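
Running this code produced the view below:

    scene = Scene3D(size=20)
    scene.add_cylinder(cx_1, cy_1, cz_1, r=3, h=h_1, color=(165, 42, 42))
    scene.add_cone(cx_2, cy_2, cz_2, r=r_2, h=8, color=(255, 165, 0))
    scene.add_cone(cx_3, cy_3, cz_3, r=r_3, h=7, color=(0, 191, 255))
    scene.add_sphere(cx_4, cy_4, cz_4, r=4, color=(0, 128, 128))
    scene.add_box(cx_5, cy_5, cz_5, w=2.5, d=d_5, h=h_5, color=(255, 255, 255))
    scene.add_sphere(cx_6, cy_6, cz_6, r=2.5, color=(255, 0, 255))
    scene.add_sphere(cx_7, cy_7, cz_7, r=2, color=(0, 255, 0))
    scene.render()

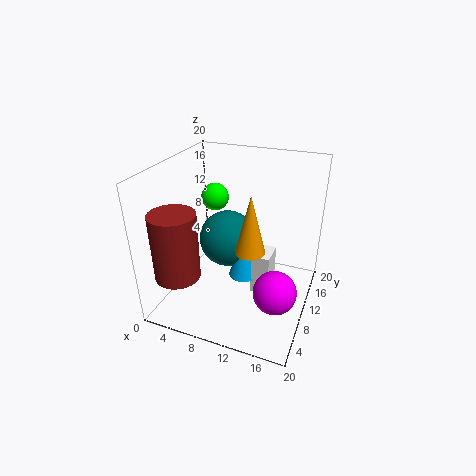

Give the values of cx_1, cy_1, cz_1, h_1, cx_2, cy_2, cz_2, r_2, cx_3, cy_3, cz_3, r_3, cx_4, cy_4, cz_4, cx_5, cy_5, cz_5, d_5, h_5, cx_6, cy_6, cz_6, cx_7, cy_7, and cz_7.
cx_1 = 4, cy_1 = 3.5, cz_1 = 6.5, h_1 = 9, cx_2 = 12.5, cy_2 = 8, cz_2 = 9.5, r_2 = 2, cx_3 = 11, cy_3 = 9.5, cz_3 = 4.5, r_3 = 2, cx_4 = 8, cy_4 = 11, cz_4 = 9, cx_5 = 12.5, cy_5 = 8.5, cz_5 = 2.5, d_5 = 3.5, h_5 = 6, cx_6 = 17.5, cy_6 = 2.5, cz_6 = 8.5, cx_7 = 5, cy_7 = 13.5, cz_7 = 14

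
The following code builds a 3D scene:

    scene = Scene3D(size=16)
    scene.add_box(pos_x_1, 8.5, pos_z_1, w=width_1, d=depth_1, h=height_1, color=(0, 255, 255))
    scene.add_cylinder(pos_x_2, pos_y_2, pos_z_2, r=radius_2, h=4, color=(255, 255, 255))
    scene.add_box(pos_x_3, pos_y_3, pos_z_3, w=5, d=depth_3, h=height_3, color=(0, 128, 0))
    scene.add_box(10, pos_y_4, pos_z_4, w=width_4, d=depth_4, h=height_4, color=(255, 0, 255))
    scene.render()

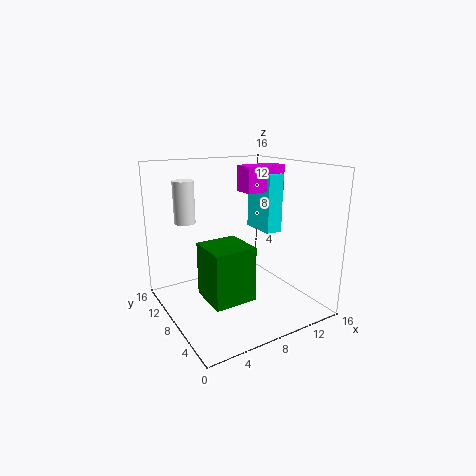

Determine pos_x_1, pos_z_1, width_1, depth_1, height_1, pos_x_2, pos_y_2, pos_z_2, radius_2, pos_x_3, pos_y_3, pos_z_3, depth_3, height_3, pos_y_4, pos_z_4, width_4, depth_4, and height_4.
pos_x_1 = 12.5, pos_z_1 = 7.5, width_1 = 2, depth_1 = 4.5, height_1 = 7, pos_x_2 = 1.5, pos_y_2 = 7, pos_z_2 = 11, radius_2 = 1, pos_x_3 = 4.5, pos_y_3 = 6.5, pos_z_3 = 0.5, depth_3 = 5, height_3 = 6.5, pos_y_4 = 9, pos_z_4 = 12.5, width_4 = 5, depth_4 = 2.5, height_4 = 3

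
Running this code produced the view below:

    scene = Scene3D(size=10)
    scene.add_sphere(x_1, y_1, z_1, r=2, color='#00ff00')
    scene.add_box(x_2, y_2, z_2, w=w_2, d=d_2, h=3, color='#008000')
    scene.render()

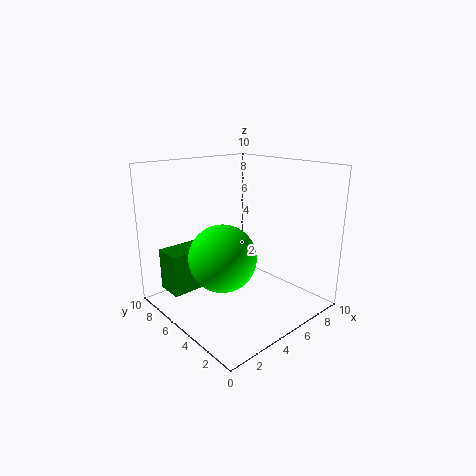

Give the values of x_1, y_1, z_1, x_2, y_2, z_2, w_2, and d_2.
x_1 = 2, y_1 = 3, z_1 = 5, x_2 = 1, y_2 = 7, z_2 = 1, w_2 = 3, d_2 = 2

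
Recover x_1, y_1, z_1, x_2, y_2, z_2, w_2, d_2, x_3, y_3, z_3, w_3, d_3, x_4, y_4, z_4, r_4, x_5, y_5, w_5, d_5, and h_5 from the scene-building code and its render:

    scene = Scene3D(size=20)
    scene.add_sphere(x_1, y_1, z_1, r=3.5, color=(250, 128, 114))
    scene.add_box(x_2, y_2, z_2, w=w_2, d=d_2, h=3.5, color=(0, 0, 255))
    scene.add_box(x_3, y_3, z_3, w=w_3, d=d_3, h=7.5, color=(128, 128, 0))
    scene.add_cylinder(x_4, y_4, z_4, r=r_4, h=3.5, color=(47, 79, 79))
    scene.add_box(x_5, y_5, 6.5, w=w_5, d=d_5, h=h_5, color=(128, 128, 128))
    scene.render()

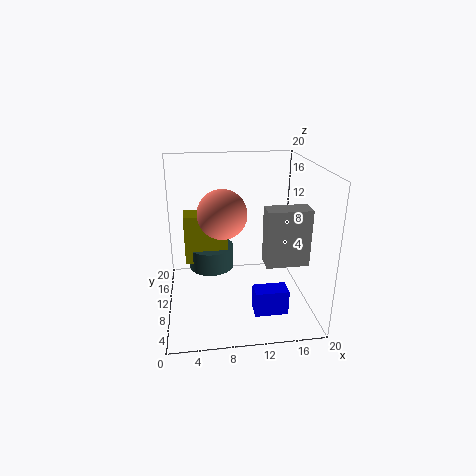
x_1 = 8; y_1 = 11.5; z_1 = 13; x_2 = 11.5; y_2 = 4; z_2 = 1; w_2 = 4.5; d_2 = 2.5; x_3 = 2.5; y_3 = 13.5; z_3 = 4.5; w_3 = 6.5; d_3 = 3.5; x_4 = 6.5; y_4 = 15.5; z_4 = 3; r_4 = 3.5; x_5 = 13.5; y_5 = 7; w_5 = 6; d_5 = 3; h_5 = 8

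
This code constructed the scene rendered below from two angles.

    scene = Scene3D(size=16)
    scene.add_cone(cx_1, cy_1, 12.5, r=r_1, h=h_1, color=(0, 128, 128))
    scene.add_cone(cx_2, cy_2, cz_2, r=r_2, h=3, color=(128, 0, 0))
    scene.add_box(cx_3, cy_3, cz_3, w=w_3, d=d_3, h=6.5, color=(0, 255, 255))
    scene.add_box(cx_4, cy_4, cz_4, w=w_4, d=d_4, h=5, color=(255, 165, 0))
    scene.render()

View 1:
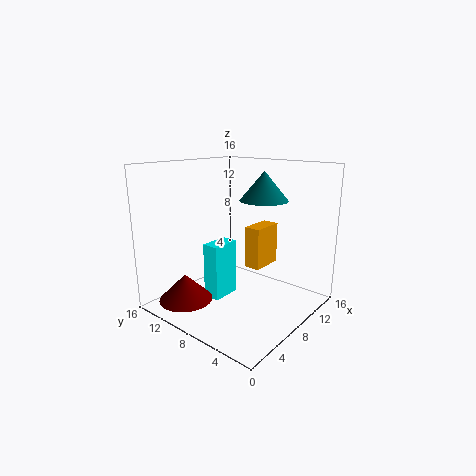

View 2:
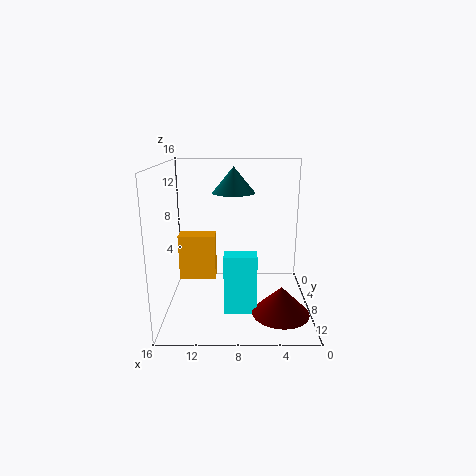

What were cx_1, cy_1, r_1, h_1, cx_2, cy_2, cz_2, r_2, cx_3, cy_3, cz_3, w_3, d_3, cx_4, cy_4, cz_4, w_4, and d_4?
cx_1 = 8.5, cy_1 = 5, r_1 = 2.5, h_1 = 3, cx_2 = 3.5, cy_2 = 12, cz_2 = 1, r_2 = 3, cx_3 = 6, cy_3 = 9.5, cz_3 = 0.5, w_3 = 3.5, d_3 = 2, cx_4 = 10.5, cy_4 = 7, cz_4 = 3.5, w_4 = 4, d_4 = 2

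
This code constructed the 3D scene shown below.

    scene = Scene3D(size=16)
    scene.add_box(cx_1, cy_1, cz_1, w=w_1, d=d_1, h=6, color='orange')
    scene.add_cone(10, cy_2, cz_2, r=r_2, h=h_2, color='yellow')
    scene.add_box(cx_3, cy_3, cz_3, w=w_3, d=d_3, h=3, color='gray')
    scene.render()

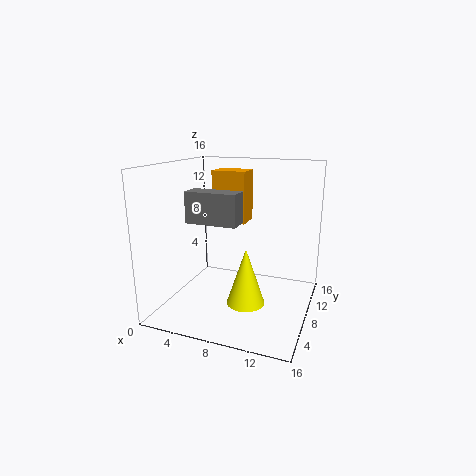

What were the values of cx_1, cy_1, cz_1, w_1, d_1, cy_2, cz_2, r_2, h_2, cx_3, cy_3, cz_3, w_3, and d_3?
cx_1 = 4
cy_1 = 10
cz_1 = 9
w_1 = 4
d_1 = 3
cy_2 = 5
cz_2 = 2
r_2 = 2
h_2 = 6
cx_3 = 5
cy_3 = 2
cz_3 = 11
w_3 = 5
d_3 = 2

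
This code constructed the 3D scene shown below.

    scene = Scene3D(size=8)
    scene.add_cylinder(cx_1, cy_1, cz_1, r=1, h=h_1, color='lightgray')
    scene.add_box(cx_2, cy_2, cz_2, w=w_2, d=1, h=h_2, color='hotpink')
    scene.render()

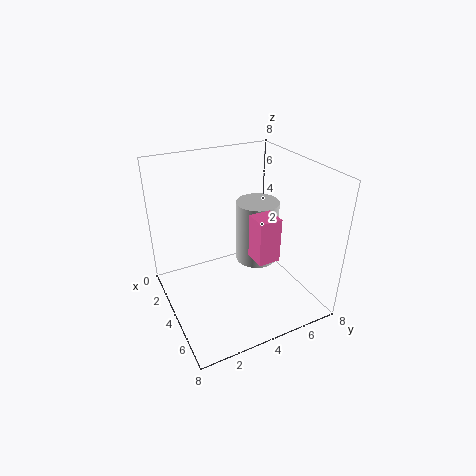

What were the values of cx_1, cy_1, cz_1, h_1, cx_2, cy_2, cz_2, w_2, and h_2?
cx_1 = 6; cy_1 = 4; cz_1 = 4; h_1 = 3; cx_2 = 7; cy_2 = 3; cz_2 = 5; w_2 = 1; h_2 = 2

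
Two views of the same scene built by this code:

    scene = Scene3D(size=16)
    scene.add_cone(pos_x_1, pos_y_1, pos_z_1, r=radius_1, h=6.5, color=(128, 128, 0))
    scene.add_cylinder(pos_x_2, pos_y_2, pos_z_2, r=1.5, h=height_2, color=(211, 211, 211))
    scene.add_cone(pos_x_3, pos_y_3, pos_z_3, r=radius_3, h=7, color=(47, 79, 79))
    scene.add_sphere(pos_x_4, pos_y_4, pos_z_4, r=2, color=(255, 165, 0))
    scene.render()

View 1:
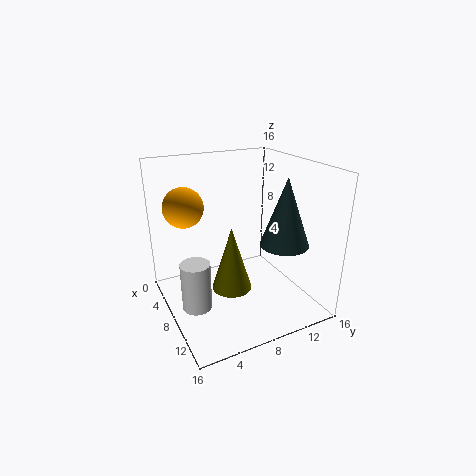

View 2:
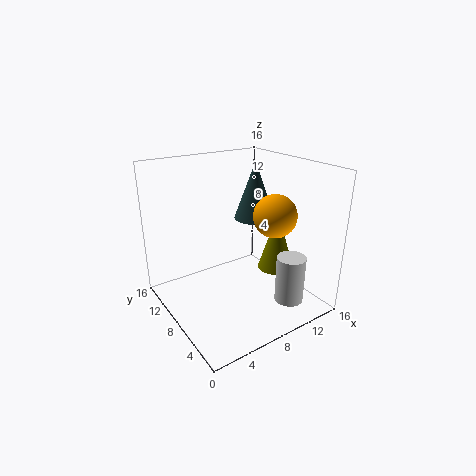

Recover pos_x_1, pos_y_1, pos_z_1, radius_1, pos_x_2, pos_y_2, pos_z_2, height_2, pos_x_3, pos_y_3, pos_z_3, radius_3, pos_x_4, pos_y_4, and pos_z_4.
pos_x_1 = 11.5
pos_y_1 = 5.5
pos_z_1 = 4.5
radius_1 = 2
pos_x_2 = 10.5
pos_y_2 = 2
pos_z_2 = 2.5
height_2 = 5
pos_x_3 = 12.5
pos_y_3 = 11
pos_z_3 = 8.5
radius_3 = 2.5
pos_x_4 = 8
pos_y_4 = 2
pos_z_4 = 12.5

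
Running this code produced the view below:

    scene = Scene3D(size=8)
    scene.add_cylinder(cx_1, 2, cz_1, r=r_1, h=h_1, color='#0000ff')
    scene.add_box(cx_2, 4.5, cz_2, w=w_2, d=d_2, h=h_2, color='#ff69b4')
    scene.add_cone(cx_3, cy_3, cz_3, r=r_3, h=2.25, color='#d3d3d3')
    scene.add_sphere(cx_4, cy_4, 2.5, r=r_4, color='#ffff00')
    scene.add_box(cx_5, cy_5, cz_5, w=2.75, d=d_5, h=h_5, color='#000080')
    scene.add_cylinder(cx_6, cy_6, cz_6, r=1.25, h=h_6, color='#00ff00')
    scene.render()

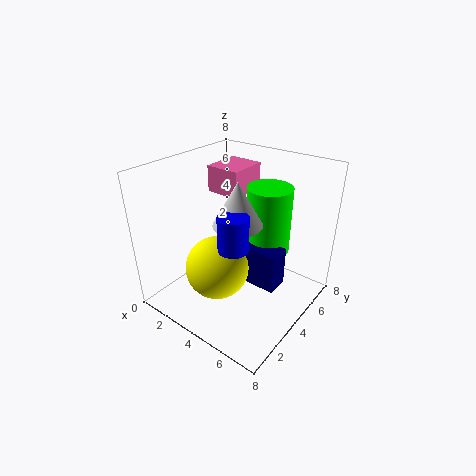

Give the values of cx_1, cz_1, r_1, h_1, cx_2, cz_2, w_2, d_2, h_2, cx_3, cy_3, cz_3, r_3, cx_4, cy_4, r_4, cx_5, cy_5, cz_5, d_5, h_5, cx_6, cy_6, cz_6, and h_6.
cx_1 = 5.25
cz_1 = 4.75
r_1 = 0.75
h_1 = 1.75
cx_2 = 1.5
cz_2 = 6
w_2 = 2
d_2 = 2.25
h_2 = 1.5
cx_3 = 4.75
cy_3 = 3
cz_3 = 5.5
r_3 = 1.25
cx_4 = 3.5
cy_4 = 2.75
r_4 = 1.75
cx_5 = 3.75
cy_5 = 3.75
cz_5 = 1.5
d_5 = 1.25
h_5 = 2.25
cx_6 = 5
cy_6 = 5.5
cz_6 = 3
h_6 = 3.75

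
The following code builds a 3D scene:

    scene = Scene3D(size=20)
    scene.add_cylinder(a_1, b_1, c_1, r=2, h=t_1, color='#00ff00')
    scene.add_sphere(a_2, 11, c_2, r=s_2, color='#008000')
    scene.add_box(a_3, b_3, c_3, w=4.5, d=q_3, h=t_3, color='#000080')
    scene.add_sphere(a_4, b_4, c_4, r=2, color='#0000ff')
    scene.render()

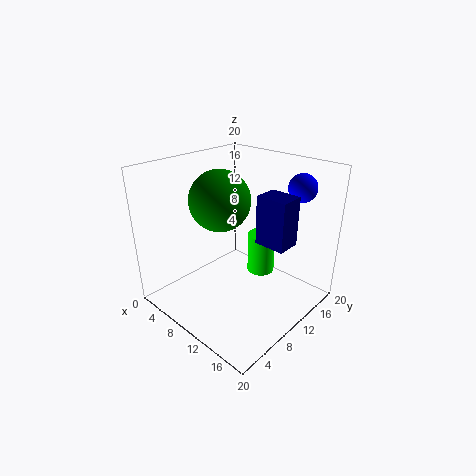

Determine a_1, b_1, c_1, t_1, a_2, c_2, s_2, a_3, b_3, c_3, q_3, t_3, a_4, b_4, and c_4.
a_1 = 11, b_1 = 14, c_1 = 3.5, t_1 = 6, a_2 = 5.5, c_2 = 14, s_2 = 4.5, a_3 = 11.5, b_3 = 12, c_3 = 9, q_3 = 3.5, t_3 = 7, a_4 = 15, b_4 = 17.5, c_4 = 16.5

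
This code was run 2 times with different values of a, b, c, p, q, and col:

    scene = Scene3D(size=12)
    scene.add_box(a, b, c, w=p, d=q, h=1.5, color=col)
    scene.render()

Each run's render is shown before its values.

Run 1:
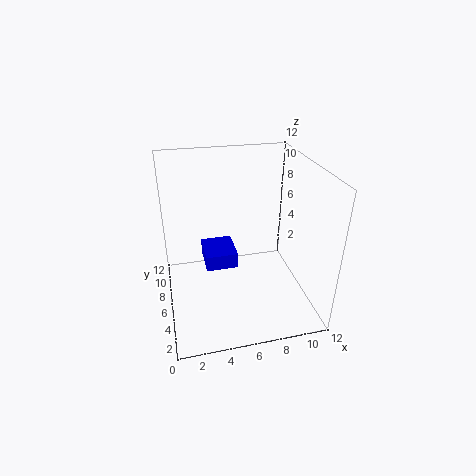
a = 3.5, b = 8, c = 1.5, p = 3, q = 3.5, col = 'blue'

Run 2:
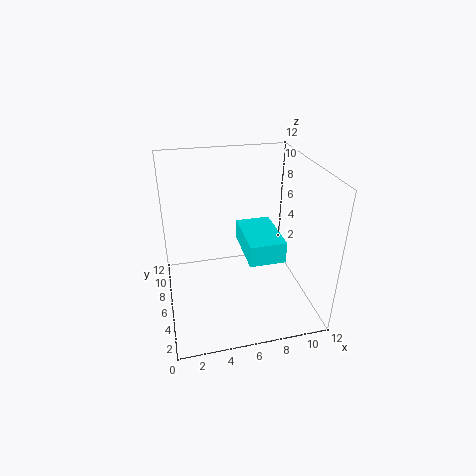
a = 5.5, b = 0.5, c = 7, p = 2.5, q = 4, col = 'cyan'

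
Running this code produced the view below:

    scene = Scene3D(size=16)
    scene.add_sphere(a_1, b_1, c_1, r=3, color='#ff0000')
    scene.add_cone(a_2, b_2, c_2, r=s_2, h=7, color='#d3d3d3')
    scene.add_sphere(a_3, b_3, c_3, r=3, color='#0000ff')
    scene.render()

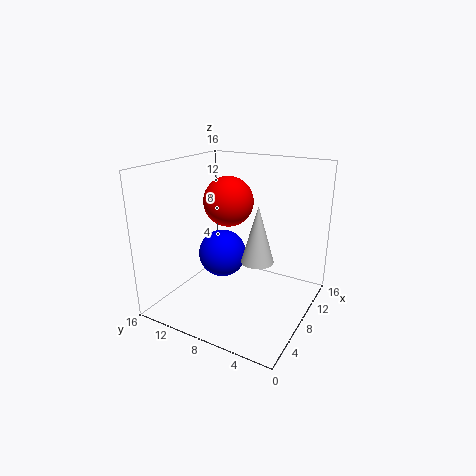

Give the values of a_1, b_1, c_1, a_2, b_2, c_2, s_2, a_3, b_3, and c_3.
a_1 = 11
b_1 = 11
c_1 = 11
a_2 = 11
b_2 = 7
c_2 = 4
s_2 = 2
a_3 = 11
b_3 = 12
c_3 = 4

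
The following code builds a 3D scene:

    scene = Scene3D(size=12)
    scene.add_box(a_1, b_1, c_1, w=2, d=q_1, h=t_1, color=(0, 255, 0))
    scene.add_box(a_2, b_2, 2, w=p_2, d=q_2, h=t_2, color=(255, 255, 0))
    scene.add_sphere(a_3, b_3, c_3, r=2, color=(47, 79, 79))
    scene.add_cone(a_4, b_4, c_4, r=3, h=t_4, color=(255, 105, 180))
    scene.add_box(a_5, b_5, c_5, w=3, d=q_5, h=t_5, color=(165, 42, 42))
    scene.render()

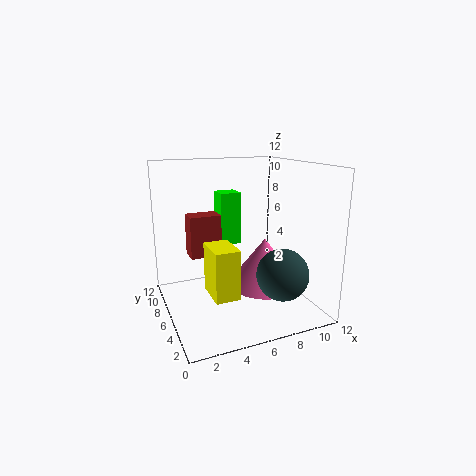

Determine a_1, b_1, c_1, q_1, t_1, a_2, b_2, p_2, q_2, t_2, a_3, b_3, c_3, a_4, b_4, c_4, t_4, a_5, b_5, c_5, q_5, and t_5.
a_1 = 6; b_1 = 10; c_1 = 4; q_1 = 2; t_1 = 5; a_2 = 3; b_2 = 3; p_2 = 2; q_2 = 3; t_2 = 4; a_3 = 8; b_3 = 2; c_3 = 4; a_4 = 8; b_4 = 5; c_4 = 2; t_4 = 4; a_5 = 3; b_5 = 10; c_5 = 3; q_5 = 2; t_5 = 4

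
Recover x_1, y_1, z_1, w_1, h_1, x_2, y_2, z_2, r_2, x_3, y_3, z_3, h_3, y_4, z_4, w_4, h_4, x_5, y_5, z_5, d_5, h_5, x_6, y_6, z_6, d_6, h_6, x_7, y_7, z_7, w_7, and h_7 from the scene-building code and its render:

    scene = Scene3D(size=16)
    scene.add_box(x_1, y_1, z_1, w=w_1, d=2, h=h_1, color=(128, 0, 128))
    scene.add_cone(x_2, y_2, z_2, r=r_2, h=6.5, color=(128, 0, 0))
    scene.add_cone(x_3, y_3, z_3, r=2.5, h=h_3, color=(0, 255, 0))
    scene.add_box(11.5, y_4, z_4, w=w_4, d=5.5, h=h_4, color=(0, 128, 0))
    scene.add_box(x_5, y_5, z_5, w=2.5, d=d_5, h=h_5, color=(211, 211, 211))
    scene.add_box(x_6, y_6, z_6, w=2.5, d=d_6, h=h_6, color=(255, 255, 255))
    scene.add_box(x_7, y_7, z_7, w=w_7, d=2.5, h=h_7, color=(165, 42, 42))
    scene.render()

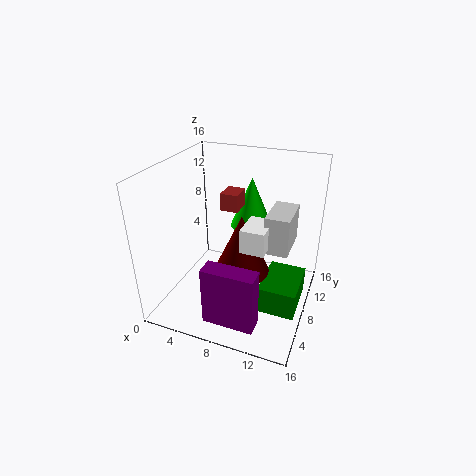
x_1 = 6.5; y_1 = 1.5; z_1 = 1; w_1 = 5.5; h_1 = 6.5; x_2 = 9; y_2 = 6.5; z_2 = 5; r_2 = 3; x_3 = 8; y_3 = 12.5; z_3 = 7.5; h_3 = 6; y_4 = 4.5; z_4 = 1.5; w_4 = 4; h_4 = 3; x_5 = 11.5; y_5 = 6; z_5 = 8; d_5 = 4.5; h_5 = 4; x_6 = 9.5; y_6 = 4.5; z_6 = 8.5; d_6 = 3.5; h_6 = 2.5; x_7 = 5.5; y_7 = 9; z_7 = 10.5; w_7 = 2; h_7 = 2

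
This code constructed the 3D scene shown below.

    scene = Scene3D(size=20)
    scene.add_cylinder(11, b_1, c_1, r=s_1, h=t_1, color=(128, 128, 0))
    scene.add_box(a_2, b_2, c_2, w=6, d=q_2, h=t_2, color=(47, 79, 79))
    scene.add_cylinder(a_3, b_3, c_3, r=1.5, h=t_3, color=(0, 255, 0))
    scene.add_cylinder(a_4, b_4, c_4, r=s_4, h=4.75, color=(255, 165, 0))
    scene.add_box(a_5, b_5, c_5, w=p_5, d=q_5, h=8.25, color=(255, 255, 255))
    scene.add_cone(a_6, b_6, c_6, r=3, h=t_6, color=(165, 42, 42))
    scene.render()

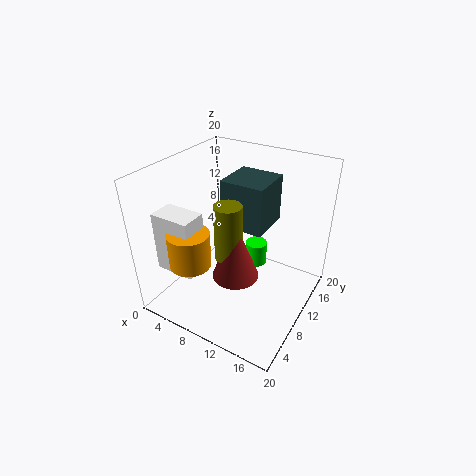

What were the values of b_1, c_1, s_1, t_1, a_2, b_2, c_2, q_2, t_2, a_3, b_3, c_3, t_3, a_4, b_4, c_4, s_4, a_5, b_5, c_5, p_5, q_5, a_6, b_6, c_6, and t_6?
b_1 = 6
c_1 = 9.75
s_1 = 1.75
t_1 = 7.25
a_2 = 7.75
b_2 = 9.25
c_2 = 11.75
q_2 = 6
t_2 = 6.5
a_3 = 12
b_3 = 11.75
c_3 = 5.75
t_3 = 3.25
a_4 = 6.25
b_4 = 4
c_4 = 8
s_4 = 2.75
a_5 = 1.5
b_5 = 2.75
c_5 = 6.5
p_5 = 5.5
q_5 = 3.5
a_6 = 12
b_6 = 6
c_6 = 7.25
t_6 = 7.75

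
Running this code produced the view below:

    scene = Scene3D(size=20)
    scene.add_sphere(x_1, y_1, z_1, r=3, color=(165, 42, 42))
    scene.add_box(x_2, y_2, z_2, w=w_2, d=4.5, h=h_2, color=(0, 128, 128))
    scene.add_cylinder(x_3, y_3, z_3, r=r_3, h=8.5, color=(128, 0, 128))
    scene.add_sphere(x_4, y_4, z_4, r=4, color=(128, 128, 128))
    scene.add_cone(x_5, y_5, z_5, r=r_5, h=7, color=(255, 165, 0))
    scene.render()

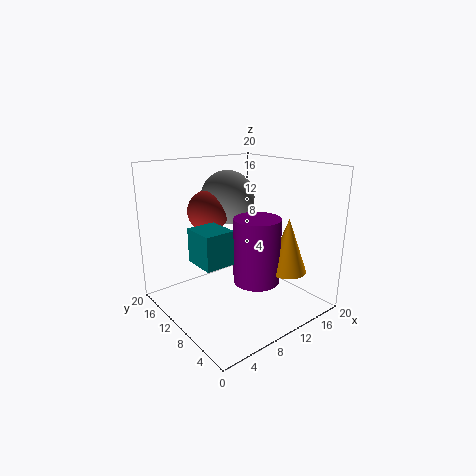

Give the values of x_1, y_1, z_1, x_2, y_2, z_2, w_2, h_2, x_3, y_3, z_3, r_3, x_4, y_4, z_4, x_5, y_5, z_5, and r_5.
x_1 = 8.5, y_1 = 15, z_1 = 13, x_2 = 3, y_2 = 7, z_2 = 8, w_2 = 4, h_2 = 4.5, x_3 = 9.5, y_3 = 5.5, z_3 = 5.5, r_3 = 3, x_4 = 12, y_4 = 15, z_4 = 14.5, x_5 = 12.5, y_5 = 3, z_5 = 7, r_5 = 2.5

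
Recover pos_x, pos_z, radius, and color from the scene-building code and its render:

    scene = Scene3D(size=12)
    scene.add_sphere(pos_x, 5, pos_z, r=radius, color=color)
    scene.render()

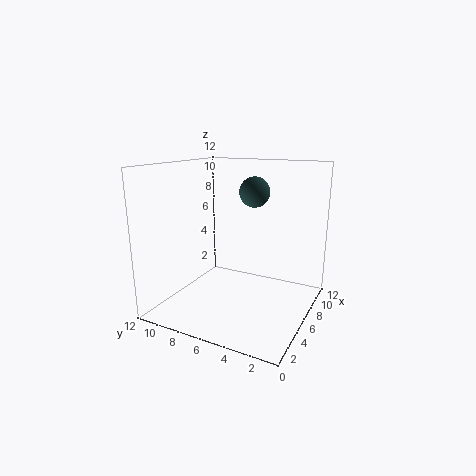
pos_x = 7, pos_z = 9.75, radius = 1.25, color = 'darkslategray'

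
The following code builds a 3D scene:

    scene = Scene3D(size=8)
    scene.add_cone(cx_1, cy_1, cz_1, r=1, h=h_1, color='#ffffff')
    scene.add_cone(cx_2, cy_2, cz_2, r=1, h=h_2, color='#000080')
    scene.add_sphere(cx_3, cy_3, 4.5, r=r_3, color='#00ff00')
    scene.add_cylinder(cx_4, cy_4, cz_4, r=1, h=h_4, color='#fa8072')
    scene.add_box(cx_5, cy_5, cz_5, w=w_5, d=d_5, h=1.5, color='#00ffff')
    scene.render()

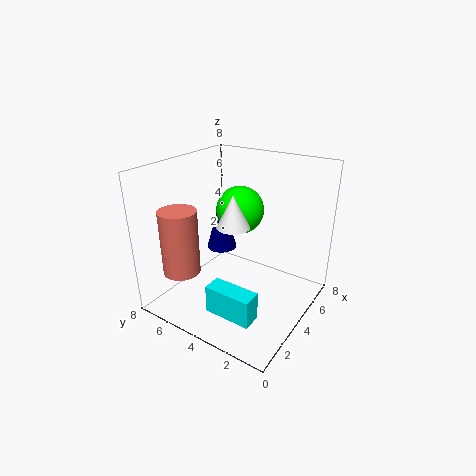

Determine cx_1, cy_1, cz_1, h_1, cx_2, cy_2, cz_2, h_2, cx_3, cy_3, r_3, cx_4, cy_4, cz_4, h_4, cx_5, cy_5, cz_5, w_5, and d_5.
cx_1 = 5, cy_1 = 5, cz_1 = 4, h_1 = 2, cx_2 = 6.5, cy_2 = 7, cz_2 = 1.5, h_2 = 3.5, cx_3 = 6.5, cy_3 = 5.5, r_3 = 1.5, cx_4 = 1.5, cy_4 = 6, cz_4 = 2.5, h_4 = 3.5, cx_5 = 1, cy_5 = 1.5, cz_5 = 1, w_5 = 1, d_5 = 2.5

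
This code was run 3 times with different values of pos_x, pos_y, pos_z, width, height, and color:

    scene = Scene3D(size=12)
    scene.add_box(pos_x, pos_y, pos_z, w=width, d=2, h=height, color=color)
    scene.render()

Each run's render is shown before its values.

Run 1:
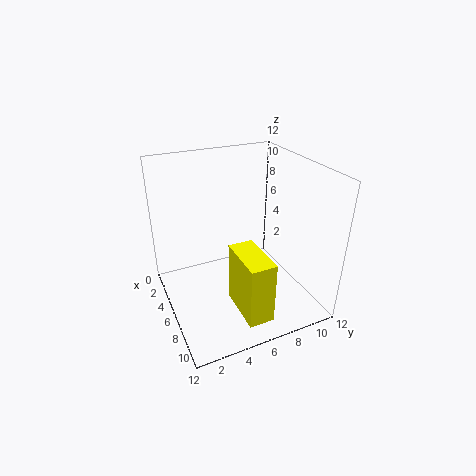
pos_x = 7.5, pos_y = 4.5, pos_z = 1.5, width = 4, height = 5, color = 'yellow'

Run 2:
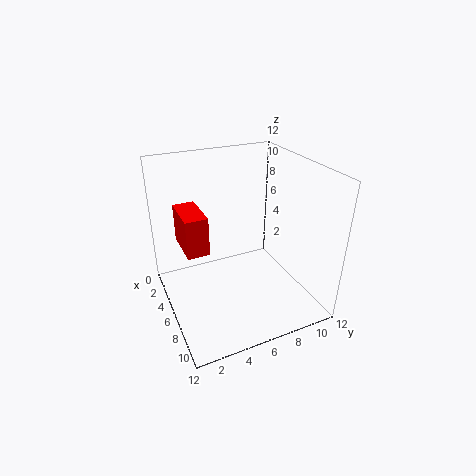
pos_x = 0.5, pos_y = 2, pos_z = 4, width = 4, height = 3.5, color = 'red'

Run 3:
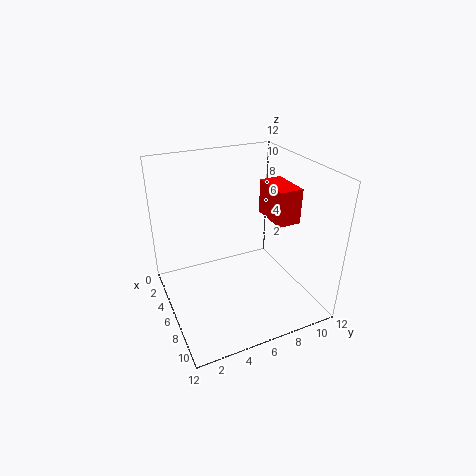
pos_x = 4, pos_y = 9, pos_z = 7, width = 3.5, height = 3, color = 'red'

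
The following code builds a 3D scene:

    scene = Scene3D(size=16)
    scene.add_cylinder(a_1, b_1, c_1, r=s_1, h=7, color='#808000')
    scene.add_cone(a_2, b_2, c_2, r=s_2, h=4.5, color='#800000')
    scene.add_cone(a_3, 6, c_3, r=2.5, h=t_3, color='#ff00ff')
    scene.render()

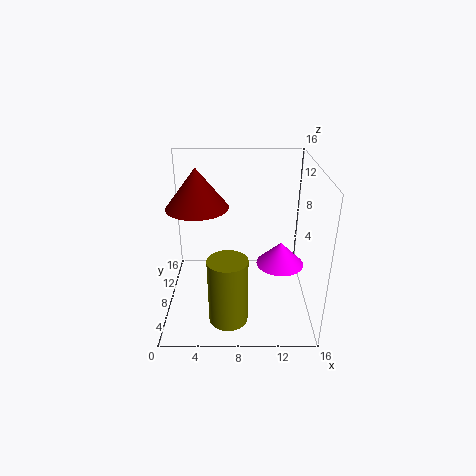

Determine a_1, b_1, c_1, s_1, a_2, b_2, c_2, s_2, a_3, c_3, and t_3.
a_1 = 7; b_1 = 2.5; c_1 = 1.5; s_1 = 2; a_2 = 3.5; b_2 = 9.5; c_2 = 11; s_2 = 3.5; a_3 = 12.5; c_3 = 6; t_3 = 2.5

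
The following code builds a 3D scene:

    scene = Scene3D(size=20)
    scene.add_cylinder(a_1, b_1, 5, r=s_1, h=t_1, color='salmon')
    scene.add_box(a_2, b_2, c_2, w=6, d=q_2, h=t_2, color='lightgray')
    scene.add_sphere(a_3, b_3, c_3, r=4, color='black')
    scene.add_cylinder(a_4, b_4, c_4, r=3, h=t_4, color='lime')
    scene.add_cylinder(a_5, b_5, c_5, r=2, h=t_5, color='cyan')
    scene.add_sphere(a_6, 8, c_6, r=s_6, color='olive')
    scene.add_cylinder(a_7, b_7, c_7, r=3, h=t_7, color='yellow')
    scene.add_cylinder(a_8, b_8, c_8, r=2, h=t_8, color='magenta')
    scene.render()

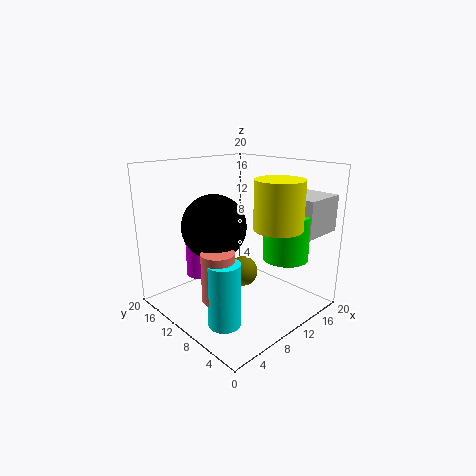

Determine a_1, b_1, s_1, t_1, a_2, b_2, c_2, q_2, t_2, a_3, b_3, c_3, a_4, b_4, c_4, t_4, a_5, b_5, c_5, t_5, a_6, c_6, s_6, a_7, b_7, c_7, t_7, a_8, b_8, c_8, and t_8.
a_1 = 3; b_1 = 6; s_1 = 2; t_1 = 6; a_2 = 14; b_2 = 1; c_2 = 11; q_2 = 6; t_2 = 5; a_3 = 5; b_3 = 9; c_3 = 13; a_4 = 13; b_4 = 4; c_4 = 8; t_4 = 6; a_5 = 3; b_5 = 5; c_5 = 2; t_5 = 8; a_6 = 9; c_6 = 6; s_6 = 2; a_7 = 10; b_7 = 3; c_7 = 13; t_7 = 6; a_8 = 9; b_8 = 18; c_8 = 2; t_8 = 6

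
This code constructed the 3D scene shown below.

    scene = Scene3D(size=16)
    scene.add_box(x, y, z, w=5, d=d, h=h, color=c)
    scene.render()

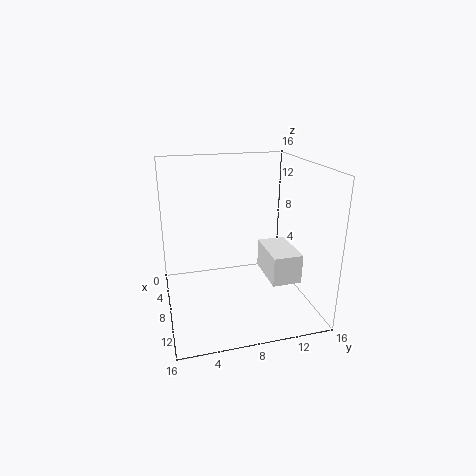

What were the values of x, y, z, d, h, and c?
x = 9
y = 10
z = 5
d = 3
h = 3
c = 'white'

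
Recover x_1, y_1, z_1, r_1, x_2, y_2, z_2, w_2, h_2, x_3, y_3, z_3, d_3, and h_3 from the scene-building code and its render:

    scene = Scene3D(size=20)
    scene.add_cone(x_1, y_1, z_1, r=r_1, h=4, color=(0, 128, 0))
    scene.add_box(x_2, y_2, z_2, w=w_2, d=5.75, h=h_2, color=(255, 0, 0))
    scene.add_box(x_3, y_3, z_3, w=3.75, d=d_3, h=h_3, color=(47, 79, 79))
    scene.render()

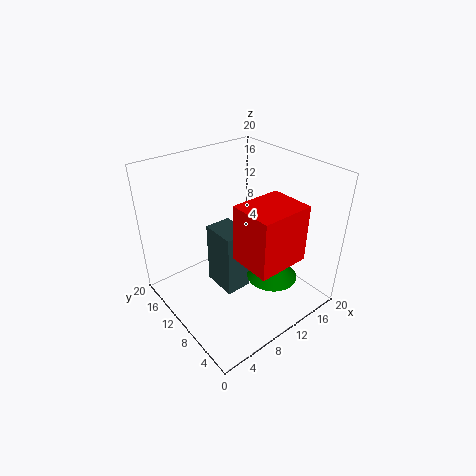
x_1 = 12.75
y_1 = 5.75
z_1 = 4.75
r_1 = 3.5
x_2 = 7
y_2 = 1.5
z_2 = 9.5
w_2 = 7
h_2 = 7.5
x_3 = 7
y_3 = 8.25
z_3 = 2.5
d_3 = 5
h_3 = 9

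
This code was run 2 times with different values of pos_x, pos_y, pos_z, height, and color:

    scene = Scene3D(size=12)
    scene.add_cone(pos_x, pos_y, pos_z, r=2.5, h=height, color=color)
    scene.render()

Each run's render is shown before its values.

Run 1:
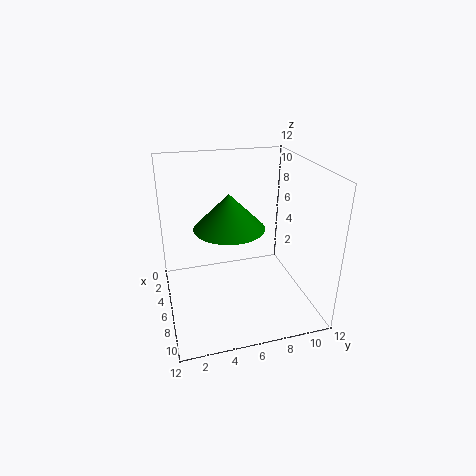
pos_x = 9, pos_y = 4.5, pos_z = 8.5, height = 2.5, color = 'green'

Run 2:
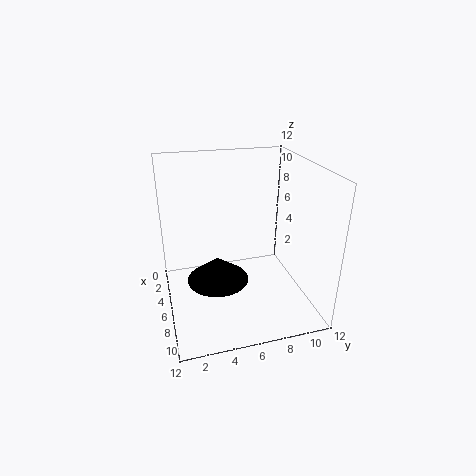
pos_x = 7, pos_y = 4, pos_z = 3, height = 2, color = 'black'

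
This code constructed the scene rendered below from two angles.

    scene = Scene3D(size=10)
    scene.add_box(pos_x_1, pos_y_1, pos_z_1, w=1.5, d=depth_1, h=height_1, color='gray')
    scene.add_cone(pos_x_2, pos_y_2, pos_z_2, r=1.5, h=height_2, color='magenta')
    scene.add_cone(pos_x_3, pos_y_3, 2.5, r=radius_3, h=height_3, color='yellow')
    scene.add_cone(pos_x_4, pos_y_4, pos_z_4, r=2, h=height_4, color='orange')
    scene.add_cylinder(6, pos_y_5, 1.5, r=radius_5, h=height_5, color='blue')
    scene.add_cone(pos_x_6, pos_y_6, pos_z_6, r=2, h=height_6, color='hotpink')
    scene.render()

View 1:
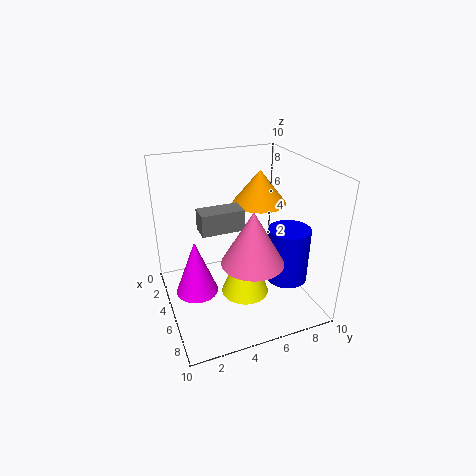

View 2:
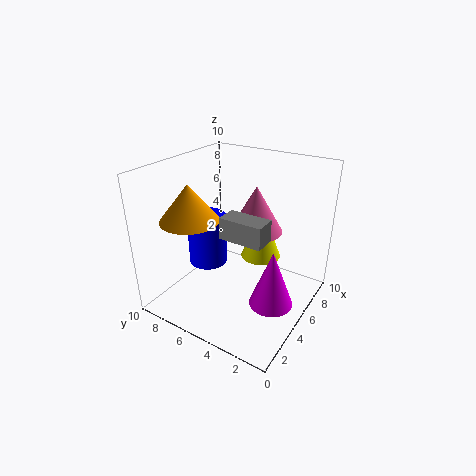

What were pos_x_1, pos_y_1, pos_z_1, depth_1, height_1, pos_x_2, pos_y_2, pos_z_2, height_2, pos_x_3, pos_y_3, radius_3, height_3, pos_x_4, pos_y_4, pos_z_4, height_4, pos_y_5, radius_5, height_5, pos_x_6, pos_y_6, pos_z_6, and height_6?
pos_x_1 = 3.5; pos_y_1 = 2.5; pos_z_1 = 5.5; depth_1 = 3; height_1 = 1.5; pos_x_2 = 4.5; pos_y_2 = 2; pos_z_2 = 1; height_2 = 4; pos_x_3 = 7.5; pos_y_3 = 4.5; radius_3 = 1.5; height_3 = 4; pos_x_4 = 3; pos_y_4 = 7.5; pos_z_4 = 6.5; height_4 = 2.5; pos_y_5 = 8.5; radius_5 = 1.5; height_5 = 4; pos_x_6 = 7.5; pos_y_6 = 5; pos_z_6 = 4.5; height_6 = 3.5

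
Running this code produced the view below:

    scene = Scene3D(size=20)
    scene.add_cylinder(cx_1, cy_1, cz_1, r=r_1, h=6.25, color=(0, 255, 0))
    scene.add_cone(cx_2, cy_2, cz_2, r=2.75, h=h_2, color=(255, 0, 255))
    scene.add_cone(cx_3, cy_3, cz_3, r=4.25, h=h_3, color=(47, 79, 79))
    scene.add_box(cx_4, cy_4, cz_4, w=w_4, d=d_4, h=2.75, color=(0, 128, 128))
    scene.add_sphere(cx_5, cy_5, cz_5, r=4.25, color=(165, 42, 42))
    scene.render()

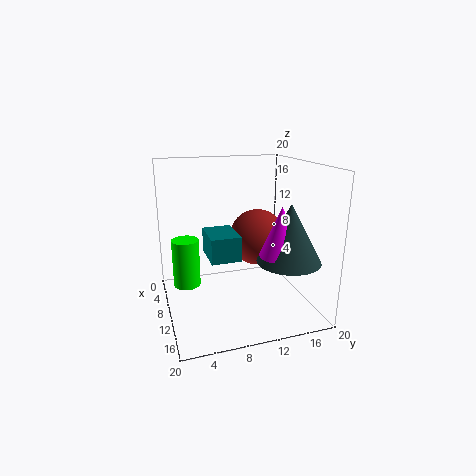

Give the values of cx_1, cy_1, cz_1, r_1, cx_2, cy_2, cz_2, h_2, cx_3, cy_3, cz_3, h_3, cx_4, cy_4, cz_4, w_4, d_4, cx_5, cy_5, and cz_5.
cx_1 = 11.25, cy_1 = 2.5, cz_1 = 4.75, r_1 = 1.75, cx_2 = 14.75, cy_2 = 14.25, cz_2 = 8.75, h_2 = 6.5, cx_3 = 14.75, cy_3 = 15.5, cz_3 = 7.75, h_3 = 7.75, cx_4 = 15.25, cy_4 = 4, cz_4 = 11, w_4 = 4.5, d_4 = 3.25, cx_5 = 6.5, cy_5 = 14.25, cz_5 = 8.5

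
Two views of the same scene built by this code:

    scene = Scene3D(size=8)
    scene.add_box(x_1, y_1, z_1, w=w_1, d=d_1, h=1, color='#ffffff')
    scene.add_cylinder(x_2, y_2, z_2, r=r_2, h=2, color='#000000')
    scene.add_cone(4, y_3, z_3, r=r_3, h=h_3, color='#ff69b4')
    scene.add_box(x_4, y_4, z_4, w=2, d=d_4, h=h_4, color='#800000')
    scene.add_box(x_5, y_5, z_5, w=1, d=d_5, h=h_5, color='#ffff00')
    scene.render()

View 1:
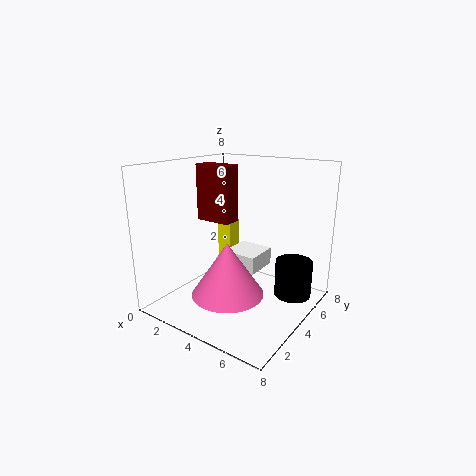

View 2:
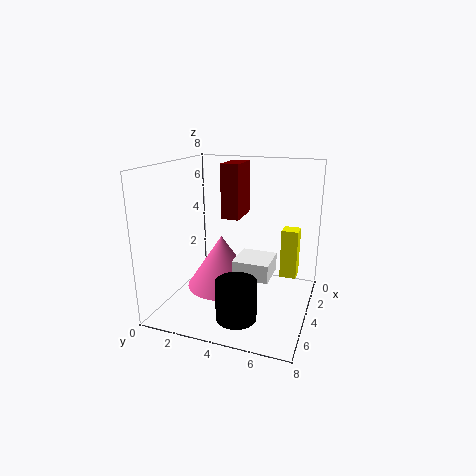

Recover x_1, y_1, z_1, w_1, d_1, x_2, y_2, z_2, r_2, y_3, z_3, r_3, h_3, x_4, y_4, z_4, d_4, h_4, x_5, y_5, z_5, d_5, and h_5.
x_1 = 3, y_1 = 4, z_1 = 2, w_1 = 2, d_1 = 2, x_2 = 7, y_2 = 5, z_2 = 1, r_2 = 1, y_3 = 3, z_3 = 1, r_3 = 2, h_3 = 3, x_4 = 2, y_4 = 3, z_4 = 5, d_4 = 1, h_4 = 3, x_5 = 1, y_5 = 6, z_5 = 1, d_5 = 1, h_5 = 3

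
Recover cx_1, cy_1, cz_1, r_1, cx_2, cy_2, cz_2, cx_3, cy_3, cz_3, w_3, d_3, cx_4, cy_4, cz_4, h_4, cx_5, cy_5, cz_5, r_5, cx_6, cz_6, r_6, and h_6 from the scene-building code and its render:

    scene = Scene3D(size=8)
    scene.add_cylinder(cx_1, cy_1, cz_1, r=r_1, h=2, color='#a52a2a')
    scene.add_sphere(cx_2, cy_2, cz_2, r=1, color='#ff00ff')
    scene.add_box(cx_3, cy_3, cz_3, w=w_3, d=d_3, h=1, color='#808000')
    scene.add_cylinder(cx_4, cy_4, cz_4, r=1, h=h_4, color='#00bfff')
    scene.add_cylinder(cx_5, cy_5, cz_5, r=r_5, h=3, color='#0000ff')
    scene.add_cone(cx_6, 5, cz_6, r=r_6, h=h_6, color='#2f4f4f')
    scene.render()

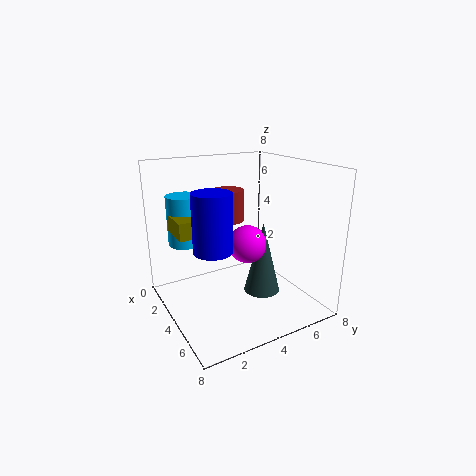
cx_1 = 1; cy_1 = 5; cz_1 = 4; r_1 = 1; cx_2 = 5; cy_2 = 4; cz_2 = 4; cx_3 = 1; cy_3 = 1; cz_3 = 4; w_3 = 2; d_3 = 2; cx_4 = 1; cy_4 = 2; cz_4 = 3; h_4 = 3; cx_5 = 5; cy_5 = 2; cz_5 = 4; r_5 = 1; cx_6 = 5; cz_6 = 1; r_6 = 1; h_6 = 4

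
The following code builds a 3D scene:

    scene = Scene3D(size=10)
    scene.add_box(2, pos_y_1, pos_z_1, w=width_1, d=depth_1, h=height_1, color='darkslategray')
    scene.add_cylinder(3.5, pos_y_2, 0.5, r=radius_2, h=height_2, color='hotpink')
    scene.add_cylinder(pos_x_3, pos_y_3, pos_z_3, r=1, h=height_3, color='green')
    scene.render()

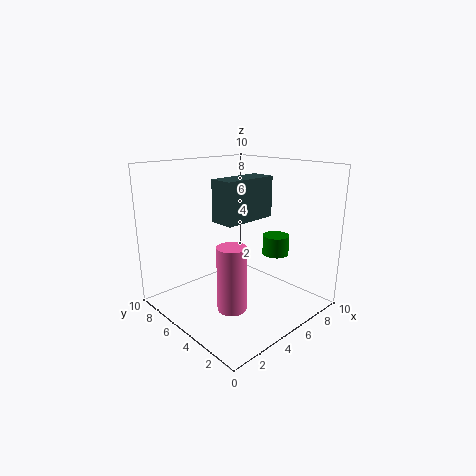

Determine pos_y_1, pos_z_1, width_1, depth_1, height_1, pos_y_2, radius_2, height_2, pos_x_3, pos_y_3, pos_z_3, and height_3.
pos_y_1 = 2.5
pos_z_1 = 7
width_1 = 3.5
depth_1 = 1.5
height_1 = 2.5
pos_y_2 = 4
radius_2 = 1
height_2 = 4.5
pos_x_3 = 8.5
pos_y_3 = 4.5
pos_z_3 = 3
height_3 = 1.5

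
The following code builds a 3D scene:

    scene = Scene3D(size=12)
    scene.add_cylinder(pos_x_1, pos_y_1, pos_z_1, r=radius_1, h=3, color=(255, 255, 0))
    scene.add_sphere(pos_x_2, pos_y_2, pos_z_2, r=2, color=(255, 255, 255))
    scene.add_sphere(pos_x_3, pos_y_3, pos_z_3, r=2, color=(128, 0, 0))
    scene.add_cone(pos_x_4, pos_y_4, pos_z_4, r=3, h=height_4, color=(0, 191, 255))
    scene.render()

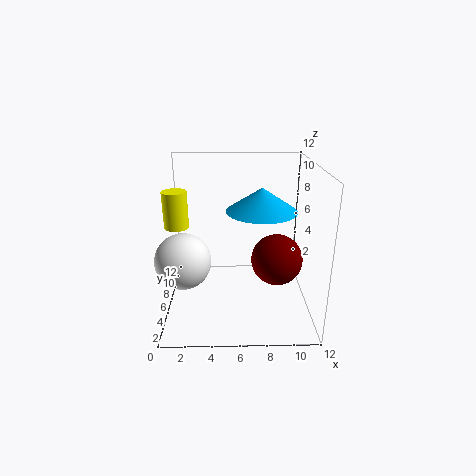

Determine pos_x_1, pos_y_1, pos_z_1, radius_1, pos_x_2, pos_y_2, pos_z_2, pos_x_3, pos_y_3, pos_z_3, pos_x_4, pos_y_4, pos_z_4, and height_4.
pos_x_1 = 1
pos_y_1 = 6
pos_z_1 = 7
radius_1 = 1
pos_x_2 = 2
pos_y_2 = 2
pos_z_2 = 6
pos_x_3 = 9
pos_y_3 = 4
pos_z_3 = 5
pos_x_4 = 8
pos_y_4 = 7
pos_z_4 = 8
height_4 = 2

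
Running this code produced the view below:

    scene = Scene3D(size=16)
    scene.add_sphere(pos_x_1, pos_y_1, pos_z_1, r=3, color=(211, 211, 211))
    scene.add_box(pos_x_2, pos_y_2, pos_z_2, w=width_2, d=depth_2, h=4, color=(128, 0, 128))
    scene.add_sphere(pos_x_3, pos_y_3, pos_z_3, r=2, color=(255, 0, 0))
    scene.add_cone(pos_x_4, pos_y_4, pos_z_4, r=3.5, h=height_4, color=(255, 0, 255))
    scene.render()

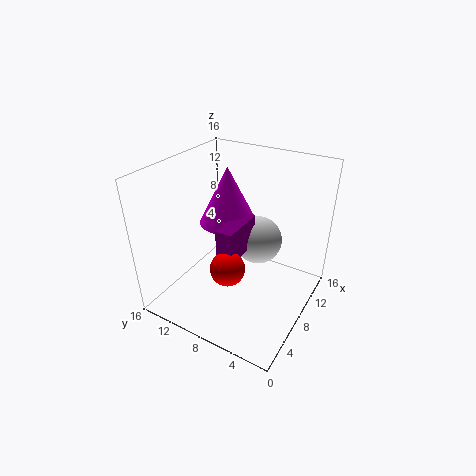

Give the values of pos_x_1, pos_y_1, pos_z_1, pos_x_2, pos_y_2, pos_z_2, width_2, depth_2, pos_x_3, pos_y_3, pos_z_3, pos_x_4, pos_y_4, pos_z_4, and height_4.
pos_x_1 = 13; pos_y_1 = 8; pos_z_1 = 5; pos_x_2 = 6.5; pos_y_2 = 8; pos_z_2 = 5; width_2 = 5.5; depth_2 = 2; pos_x_3 = 6.5; pos_y_3 = 8.5; pos_z_3 = 4.5; pos_x_4 = 11.5; pos_y_4 = 11.5; pos_z_4 = 7.5; height_4 = 7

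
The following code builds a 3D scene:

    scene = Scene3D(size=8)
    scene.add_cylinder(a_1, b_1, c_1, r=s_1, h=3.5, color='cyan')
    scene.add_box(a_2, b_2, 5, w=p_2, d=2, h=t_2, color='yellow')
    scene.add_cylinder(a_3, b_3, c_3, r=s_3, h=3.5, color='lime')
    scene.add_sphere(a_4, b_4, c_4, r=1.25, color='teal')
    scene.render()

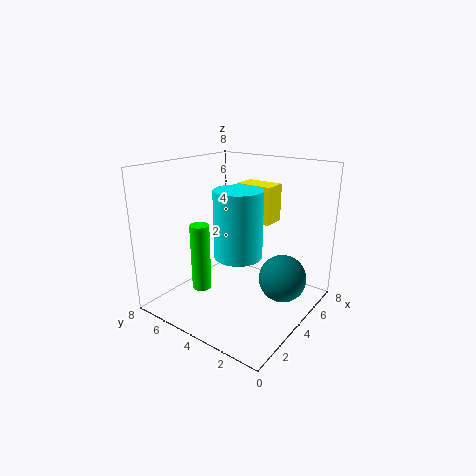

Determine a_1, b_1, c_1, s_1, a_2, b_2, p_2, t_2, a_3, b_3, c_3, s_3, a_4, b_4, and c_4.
a_1 = 3, b_1 = 3.25, c_1 = 3.5, s_1 = 1.25, a_2 = 4.25, b_2 = 2.25, p_2 = 1.25, t_2 = 2, a_3 = 1.75, b_3 = 4.75, c_3 = 1.75, s_3 = 0.5, a_4 = 4.25, b_4 = 1.25, c_4 = 2.25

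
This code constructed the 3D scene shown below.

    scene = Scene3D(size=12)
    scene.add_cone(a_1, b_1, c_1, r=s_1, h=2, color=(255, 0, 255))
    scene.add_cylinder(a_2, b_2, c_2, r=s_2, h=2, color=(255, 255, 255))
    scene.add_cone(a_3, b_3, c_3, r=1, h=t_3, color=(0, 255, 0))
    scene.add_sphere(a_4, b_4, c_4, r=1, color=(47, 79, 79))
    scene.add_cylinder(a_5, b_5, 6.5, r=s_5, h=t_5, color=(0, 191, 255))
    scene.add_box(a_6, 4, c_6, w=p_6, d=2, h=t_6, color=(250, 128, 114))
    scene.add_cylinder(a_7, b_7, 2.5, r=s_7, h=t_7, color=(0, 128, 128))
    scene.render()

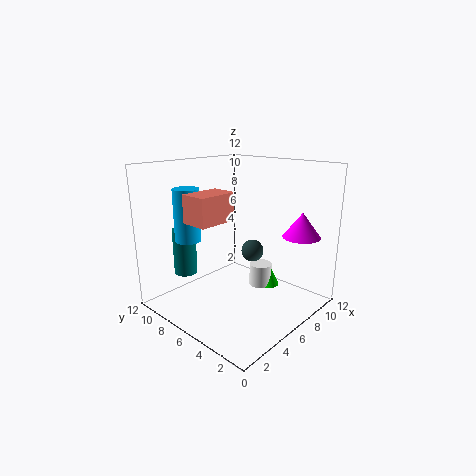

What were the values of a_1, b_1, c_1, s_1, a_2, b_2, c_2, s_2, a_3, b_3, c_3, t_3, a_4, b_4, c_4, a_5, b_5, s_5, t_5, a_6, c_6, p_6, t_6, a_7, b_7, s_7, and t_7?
a_1 = 8.5; b_1 = 1.5; c_1 = 6.5; s_1 = 1.5; a_2 = 8.5; b_2 = 5.5; c_2 = 1; s_2 = 1; a_3 = 9; b_3 = 5; c_3 = 1; t_3 = 2; a_4 = 8.5; b_4 = 6.5; c_4 = 4; a_5 = 2; b_5 = 7.5; s_5 = 1; t_5 = 4; a_6 = 0.5; c_6 = 8.5; p_6 = 3; t_6 = 2; a_7 = 3.5; b_7 = 10; s_7 = 1; t_7 = 4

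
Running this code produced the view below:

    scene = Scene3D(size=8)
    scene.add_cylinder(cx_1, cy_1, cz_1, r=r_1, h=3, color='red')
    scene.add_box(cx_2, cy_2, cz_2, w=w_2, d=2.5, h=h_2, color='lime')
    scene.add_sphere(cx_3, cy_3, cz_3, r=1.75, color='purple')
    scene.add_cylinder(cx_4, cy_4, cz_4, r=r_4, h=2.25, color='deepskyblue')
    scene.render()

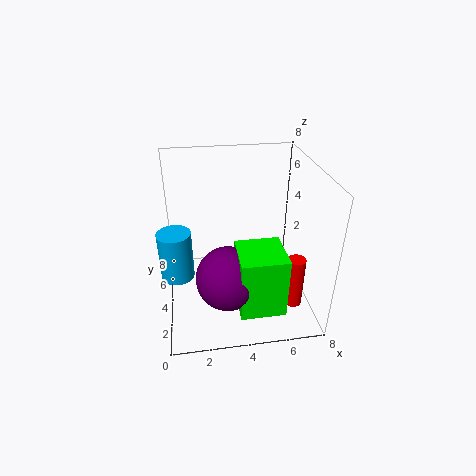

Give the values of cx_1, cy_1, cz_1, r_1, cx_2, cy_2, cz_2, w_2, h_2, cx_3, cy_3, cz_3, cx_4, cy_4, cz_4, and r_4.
cx_1 = 7, cy_1 = 2.5, cz_1 = 0.25, r_1 = 0.5, cx_2 = 3.75, cy_2 = 1.25, cz_2 = 0.5, w_2 = 2.5, h_2 = 3.5, cx_3 = 3.25, cy_3 = 2.75, cz_3 = 2.25, cx_4 = 0.75, cy_4 = 1.25, cz_4 = 4, r_4 = 0.75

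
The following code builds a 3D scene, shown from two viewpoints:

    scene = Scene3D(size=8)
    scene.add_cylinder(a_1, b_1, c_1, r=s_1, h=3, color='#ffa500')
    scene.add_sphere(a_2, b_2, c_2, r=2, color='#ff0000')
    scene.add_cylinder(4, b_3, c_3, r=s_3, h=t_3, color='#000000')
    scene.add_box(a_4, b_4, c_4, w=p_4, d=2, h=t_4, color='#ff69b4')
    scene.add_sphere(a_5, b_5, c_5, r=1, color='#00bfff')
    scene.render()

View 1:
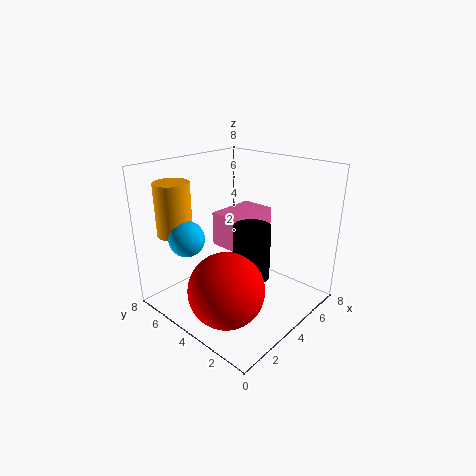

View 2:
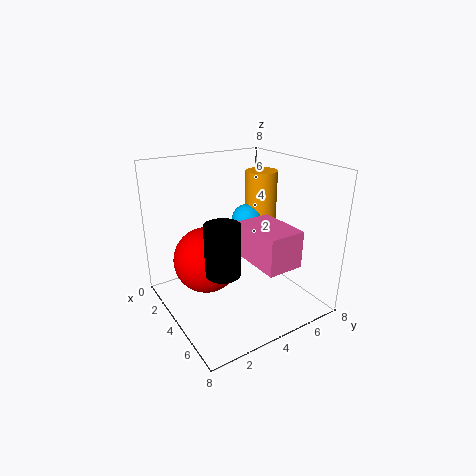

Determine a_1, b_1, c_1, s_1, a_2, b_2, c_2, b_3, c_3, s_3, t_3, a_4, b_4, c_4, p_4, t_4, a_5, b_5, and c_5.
a_1 = 2
b_1 = 7
c_1 = 4
s_1 = 1
a_2 = 2
b_2 = 3
c_2 = 2
b_3 = 3
c_3 = 2
s_3 = 1
t_3 = 3
a_4 = 4
b_4 = 4
c_4 = 3
p_4 = 3
t_4 = 2
a_5 = 2
b_5 = 6
c_5 = 4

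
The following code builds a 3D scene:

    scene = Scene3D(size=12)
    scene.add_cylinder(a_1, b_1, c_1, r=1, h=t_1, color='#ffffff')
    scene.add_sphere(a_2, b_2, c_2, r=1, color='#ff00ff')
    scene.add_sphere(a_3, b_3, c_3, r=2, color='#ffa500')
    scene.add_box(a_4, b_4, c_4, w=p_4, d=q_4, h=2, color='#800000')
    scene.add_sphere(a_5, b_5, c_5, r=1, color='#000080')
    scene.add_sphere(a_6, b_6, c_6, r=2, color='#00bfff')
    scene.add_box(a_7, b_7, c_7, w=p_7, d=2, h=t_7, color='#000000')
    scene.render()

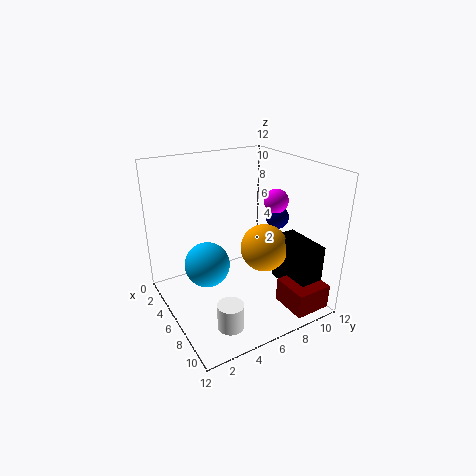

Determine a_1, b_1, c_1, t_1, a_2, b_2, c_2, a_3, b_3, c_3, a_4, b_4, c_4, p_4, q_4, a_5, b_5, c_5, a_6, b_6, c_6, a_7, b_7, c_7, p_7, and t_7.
a_1 = 10; b_1 = 3; c_1 = 1; t_1 = 2; a_2 = 7; b_2 = 9; c_2 = 9; a_3 = 7; b_3 = 8; c_3 = 5; a_4 = 9; b_4 = 8; c_4 = 1; p_4 = 3; q_4 = 3; a_5 = 6; b_5 = 10; c_5 = 7; a_6 = 4; b_6 = 4; c_6 = 3; a_7 = 7; b_7 = 9; c_7 = 2; p_7 = 4; t_7 = 4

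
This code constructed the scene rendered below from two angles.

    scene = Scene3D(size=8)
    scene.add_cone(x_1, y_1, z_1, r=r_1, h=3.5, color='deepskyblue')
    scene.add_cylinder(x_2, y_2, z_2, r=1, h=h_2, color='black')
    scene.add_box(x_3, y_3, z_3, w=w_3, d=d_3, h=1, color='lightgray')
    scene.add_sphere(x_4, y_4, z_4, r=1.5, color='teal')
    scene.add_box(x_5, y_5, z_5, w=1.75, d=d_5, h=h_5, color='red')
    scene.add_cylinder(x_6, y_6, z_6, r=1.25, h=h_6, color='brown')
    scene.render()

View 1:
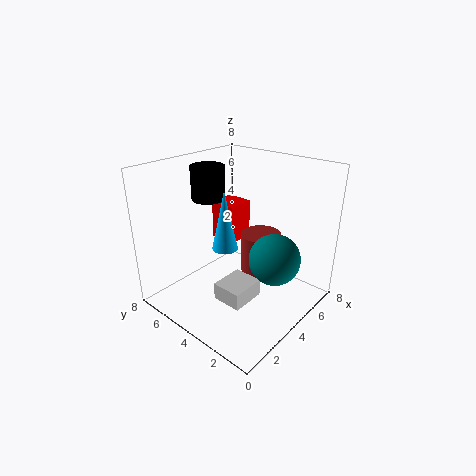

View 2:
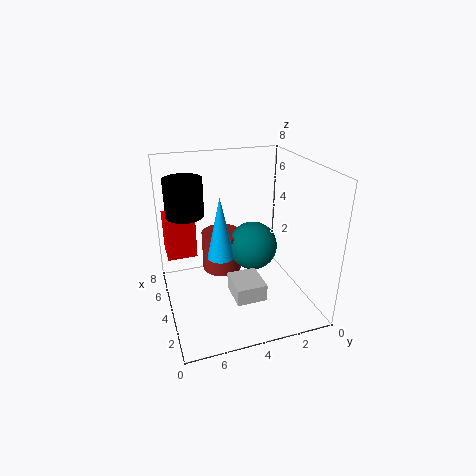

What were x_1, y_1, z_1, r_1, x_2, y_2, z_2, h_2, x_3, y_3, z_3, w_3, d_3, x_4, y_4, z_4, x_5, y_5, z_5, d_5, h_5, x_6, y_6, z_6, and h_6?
x_1 = 4; y_1 = 5; z_1 = 3; r_1 = 0.75; x_2 = 4.5; y_2 = 6.75; z_2 = 5.5; h_2 = 2; x_3 = 2.5; y_3 = 2.75; z_3 = 0.5; w_3 = 2; d_3 = 1.75; x_4 = 5.5; y_4 = 2.5; z_4 = 2.5; x_5 = 5.75; y_5 = 6; z_5 = 2.25; d_5 = 1.75; h_5 = 2.5; x_6 = 6.5; y_6 = 4.25; z_6 = 0.75; h_6 = 2.5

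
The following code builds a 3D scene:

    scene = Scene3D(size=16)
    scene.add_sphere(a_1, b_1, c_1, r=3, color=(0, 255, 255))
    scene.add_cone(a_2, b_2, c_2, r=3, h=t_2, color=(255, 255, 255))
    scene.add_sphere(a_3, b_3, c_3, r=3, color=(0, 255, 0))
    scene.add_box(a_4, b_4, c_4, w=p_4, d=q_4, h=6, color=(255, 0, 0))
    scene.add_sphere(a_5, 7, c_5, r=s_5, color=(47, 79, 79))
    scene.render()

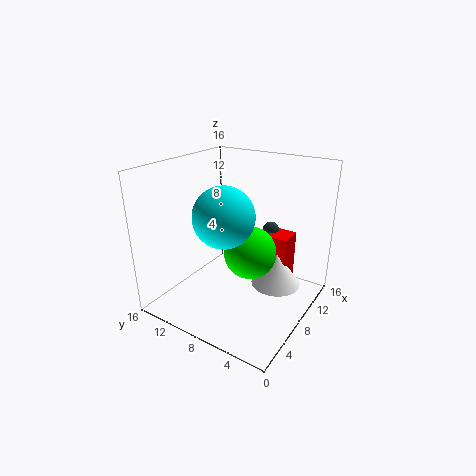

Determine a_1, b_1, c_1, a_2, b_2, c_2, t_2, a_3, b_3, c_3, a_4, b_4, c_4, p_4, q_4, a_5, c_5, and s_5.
a_1 = 4
b_1 = 7
c_1 = 12
a_2 = 12
b_2 = 5
c_2 = 1
t_2 = 4
a_3 = 9
b_3 = 7
c_3 = 6
a_4 = 12
b_4 = 4
c_4 = 1
p_4 = 3
q_4 = 3
a_5 = 14
c_5 = 7
s_5 = 1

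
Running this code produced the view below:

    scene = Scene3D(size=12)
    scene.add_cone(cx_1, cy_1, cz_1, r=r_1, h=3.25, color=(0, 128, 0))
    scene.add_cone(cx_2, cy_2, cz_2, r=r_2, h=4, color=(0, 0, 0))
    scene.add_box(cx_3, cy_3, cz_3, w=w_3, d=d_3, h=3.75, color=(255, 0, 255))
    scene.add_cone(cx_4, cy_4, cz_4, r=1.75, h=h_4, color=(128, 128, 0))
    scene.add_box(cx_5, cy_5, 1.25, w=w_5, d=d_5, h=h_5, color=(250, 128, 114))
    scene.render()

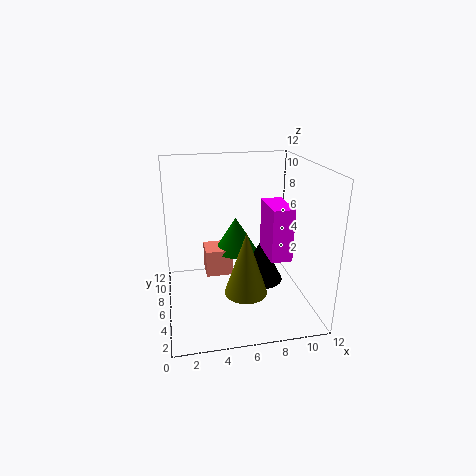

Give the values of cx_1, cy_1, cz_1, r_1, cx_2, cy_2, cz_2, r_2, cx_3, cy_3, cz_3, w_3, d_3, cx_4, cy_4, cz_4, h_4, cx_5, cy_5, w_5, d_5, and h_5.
cx_1 = 6.5
cy_1 = 9.5
cz_1 = 3.25
r_1 = 2
cx_2 = 8.5
cy_2 = 7.5
cz_2 = 1
r_2 = 2
cx_3 = 7.25
cy_3 = 0.75
cz_3 = 6.25
w_3 = 1.5
d_3 = 3
cx_4 = 6.25
cy_4 = 4
cz_4 = 2
h_4 = 5.25
cx_5 = 3.5
cy_5 = 8.25
w_5 = 2.5
d_5 = 2.5
h_5 = 2.5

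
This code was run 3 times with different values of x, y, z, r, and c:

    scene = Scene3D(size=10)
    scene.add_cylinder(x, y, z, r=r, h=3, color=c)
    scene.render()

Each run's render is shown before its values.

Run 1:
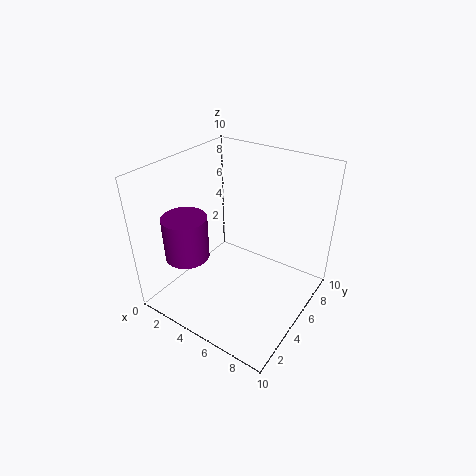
x = 2.5, y = 2.5, z = 4, r = 1.5, c = 'purple'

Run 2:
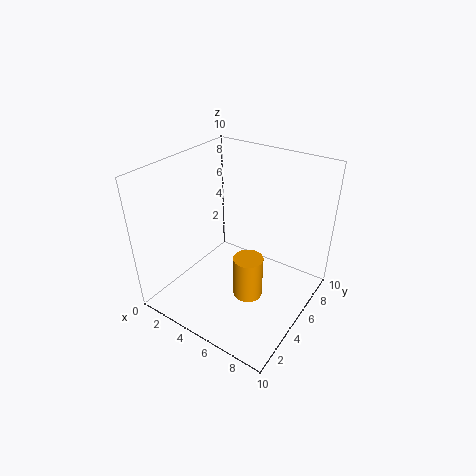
x = 6.5, y = 4, z = 1.5, r = 1, c = 'orange'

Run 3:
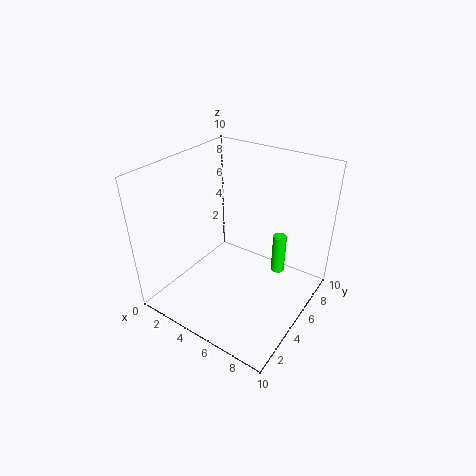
x = 7, y = 7.5, z = 1.5, r = 0.5, c = 'lime'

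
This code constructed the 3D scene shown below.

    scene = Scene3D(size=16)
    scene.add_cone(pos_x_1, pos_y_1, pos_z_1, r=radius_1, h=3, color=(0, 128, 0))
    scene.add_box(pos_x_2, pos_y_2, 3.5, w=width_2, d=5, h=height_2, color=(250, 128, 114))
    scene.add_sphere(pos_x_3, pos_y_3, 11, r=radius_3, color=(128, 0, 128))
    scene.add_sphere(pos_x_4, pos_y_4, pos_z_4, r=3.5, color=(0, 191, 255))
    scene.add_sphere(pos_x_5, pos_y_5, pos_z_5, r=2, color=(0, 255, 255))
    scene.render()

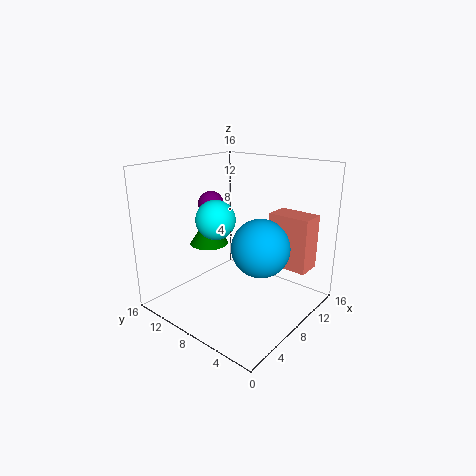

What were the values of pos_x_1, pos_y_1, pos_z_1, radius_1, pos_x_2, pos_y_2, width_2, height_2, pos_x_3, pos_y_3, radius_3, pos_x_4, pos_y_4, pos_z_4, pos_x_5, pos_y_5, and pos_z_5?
pos_x_1 = 5
pos_y_1 = 9.5
pos_z_1 = 8
radius_1 = 2
pos_x_2 = 12.5
pos_y_2 = 2
width_2 = 3
height_2 = 6.5
pos_x_3 = 8.5
pos_y_3 = 12.5
radius_3 = 1.5
pos_x_4 = 11
pos_y_4 = 7
pos_z_4 = 6
pos_x_5 = 4.5
pos_y_5 = 8
pos_z_5 = 11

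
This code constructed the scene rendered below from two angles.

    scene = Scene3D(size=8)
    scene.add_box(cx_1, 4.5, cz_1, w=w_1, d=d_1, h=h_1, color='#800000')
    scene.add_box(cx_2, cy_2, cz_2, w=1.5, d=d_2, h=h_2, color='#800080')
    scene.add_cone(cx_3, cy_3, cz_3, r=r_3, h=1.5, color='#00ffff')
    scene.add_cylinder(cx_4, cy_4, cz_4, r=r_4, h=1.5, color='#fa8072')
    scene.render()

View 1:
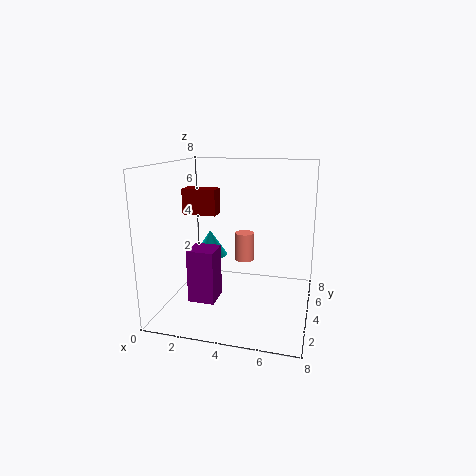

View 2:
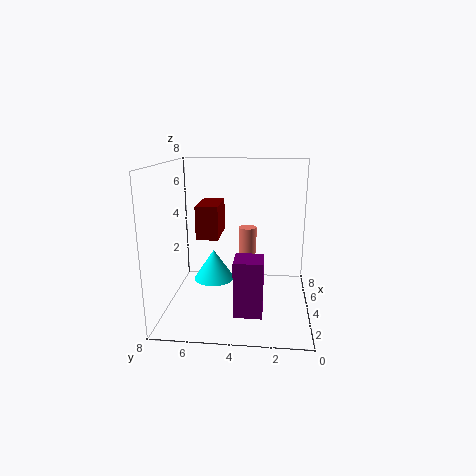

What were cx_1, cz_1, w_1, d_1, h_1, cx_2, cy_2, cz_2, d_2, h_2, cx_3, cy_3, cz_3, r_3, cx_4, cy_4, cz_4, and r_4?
cx_1 = 0.5, cz_1 = 5, w_1 = 2, d_1 = 1, h_1 = 1.5, cx_2 = 1.5, cy_2 = 2.5, cz_2 = 0.5, d_2 = 1.5, h_2 = 3, cx_3 = 2, cy_3 = 5, cz_3 = 2.5, r_3 = 1, cx_4 = 4.5, cy_4 = 3.5, cz_4 = 3, r_4 = 0.5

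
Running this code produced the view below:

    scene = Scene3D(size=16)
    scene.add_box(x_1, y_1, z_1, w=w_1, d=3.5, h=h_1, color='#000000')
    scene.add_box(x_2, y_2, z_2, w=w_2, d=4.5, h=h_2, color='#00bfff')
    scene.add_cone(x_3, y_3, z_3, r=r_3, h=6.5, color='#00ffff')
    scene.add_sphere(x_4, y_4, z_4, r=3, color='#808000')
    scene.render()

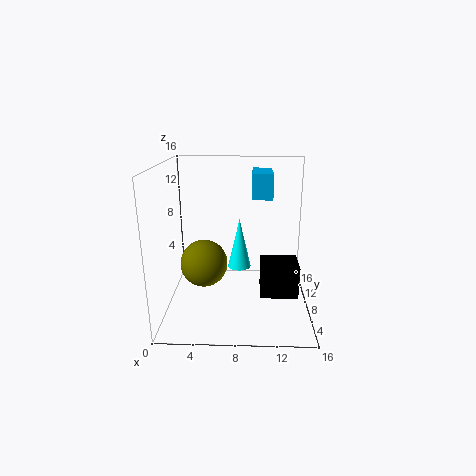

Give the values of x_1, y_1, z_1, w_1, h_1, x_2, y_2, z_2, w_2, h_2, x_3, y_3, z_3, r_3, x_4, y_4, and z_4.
x_1 = 10.5, y_1 = 4.5, z_1 = 2.5, w_1 = 4, h_1 = 3.5, x_2 = 9.5, y_2 = 5, z_2 = 13, w_2 = 2, h_2 = 2.5, x_3 = 8, y_3 = 13.5, z_3 = 2, r_3 = 1.5, x_4 = 3.5, y_4 = 12, z_4 = 3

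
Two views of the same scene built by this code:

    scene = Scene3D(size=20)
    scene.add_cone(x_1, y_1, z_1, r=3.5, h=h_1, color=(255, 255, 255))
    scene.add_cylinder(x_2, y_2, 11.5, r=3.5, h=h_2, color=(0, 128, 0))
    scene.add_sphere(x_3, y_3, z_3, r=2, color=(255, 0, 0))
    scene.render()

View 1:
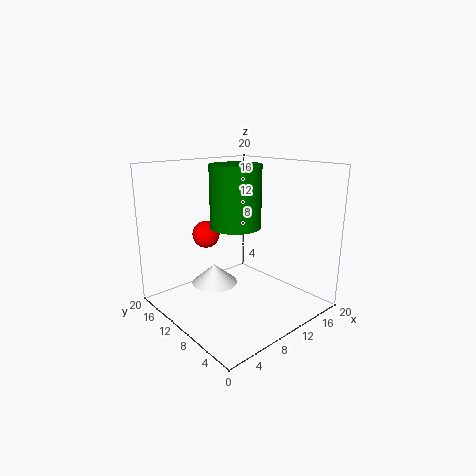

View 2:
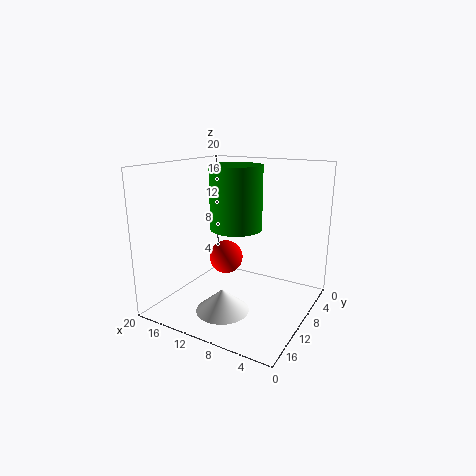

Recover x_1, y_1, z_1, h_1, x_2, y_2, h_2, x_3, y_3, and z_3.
x_1 = 9.5
y_1 = 15
z_1 = 1.5
h_1 = 3
x_2 = 10
y_2 = 10.5
h_2 = 8.5
x_3 = 8.5
y_3 = 15.5
z_3 = 9.5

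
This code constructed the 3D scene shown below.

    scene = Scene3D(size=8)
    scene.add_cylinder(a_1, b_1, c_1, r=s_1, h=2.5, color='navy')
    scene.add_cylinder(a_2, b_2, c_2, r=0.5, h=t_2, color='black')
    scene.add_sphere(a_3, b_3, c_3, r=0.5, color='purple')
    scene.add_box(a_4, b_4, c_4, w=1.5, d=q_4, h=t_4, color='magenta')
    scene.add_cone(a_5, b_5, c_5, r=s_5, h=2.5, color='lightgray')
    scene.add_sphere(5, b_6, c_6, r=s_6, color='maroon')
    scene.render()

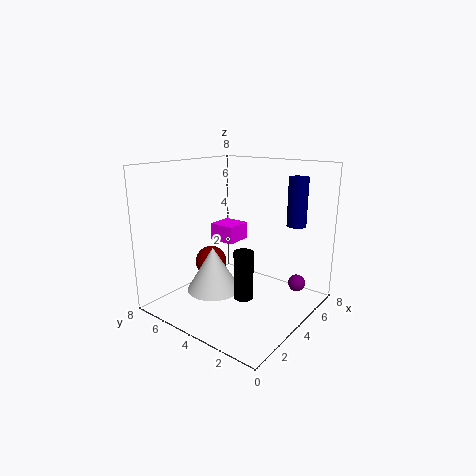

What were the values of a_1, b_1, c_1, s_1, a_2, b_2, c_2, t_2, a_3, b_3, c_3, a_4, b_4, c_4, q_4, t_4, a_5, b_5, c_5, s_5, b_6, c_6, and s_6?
a_1 = 5
b_1 = 1
c_1 = 5
s_1 = 0.5
a_2 = 2.5
b_2 = 2.5
c_2 = 1.5
t_2 = 2.5
a_3 = 6.5
b_3 = 1.5
c_3 = 1
a_4 = 4
b_4 = 4.5
c_4 = 3.5
q_4 = 1.5
t_4 = 1
a_5 = 3
b_5 = 5
c_5 = 1
s_5 = 1.5
b_6 = 7
c_6 = 1.5
s_6 = 1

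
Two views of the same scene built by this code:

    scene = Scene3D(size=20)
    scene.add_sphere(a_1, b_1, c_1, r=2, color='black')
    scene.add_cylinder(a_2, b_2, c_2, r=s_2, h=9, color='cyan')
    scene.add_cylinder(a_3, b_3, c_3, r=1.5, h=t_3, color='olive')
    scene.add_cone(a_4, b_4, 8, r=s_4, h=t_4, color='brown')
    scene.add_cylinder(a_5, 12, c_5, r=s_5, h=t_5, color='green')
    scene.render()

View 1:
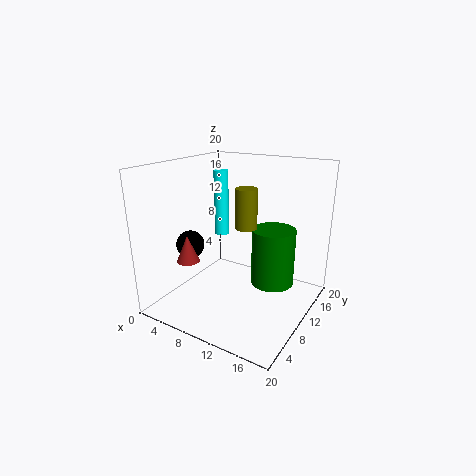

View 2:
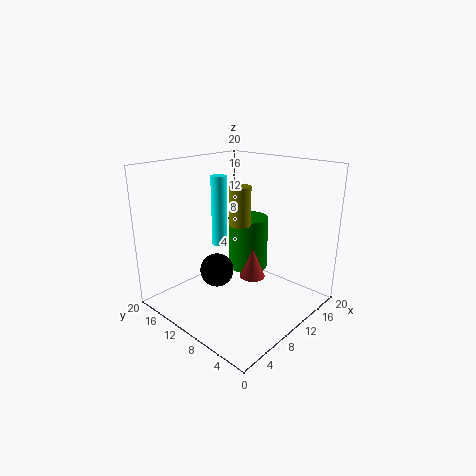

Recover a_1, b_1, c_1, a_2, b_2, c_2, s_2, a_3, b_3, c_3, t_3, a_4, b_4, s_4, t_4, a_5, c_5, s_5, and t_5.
a_1 = 3.5
b_1 = 7.5
c_1 = 8.5
a_2 = 7
b_2 = 10.5
c_2 = 10
s_2 = 1
a_3 = 11
b_3 = 10.5
c_3 = 11.5
t_3 = 5.5
a_4 = 6
b_4 = 4
s_4 = 1.5
t_4 = 3.5
a_5 = 14.5
c_5 = 3.5
s_5 = 3
t_5 = 8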